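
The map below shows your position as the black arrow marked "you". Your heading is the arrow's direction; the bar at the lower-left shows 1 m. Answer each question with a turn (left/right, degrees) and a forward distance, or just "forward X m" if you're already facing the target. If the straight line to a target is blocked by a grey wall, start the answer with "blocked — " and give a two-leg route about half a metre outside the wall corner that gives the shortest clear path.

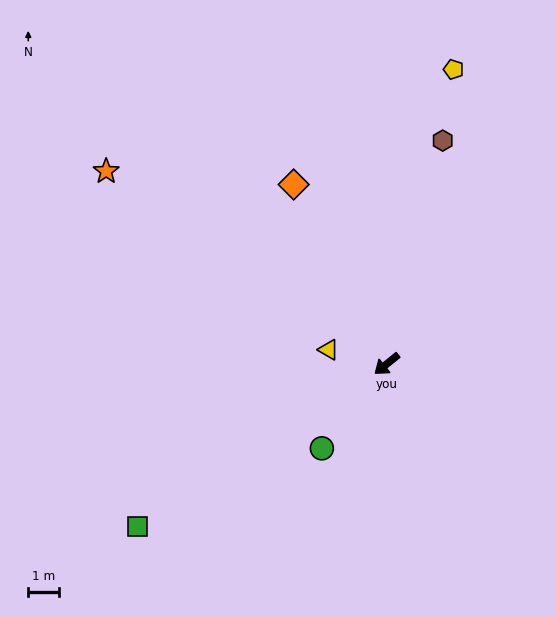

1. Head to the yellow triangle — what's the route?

turn right 53°, forward 1.9 m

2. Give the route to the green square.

turn right 6°, forward 9.6 m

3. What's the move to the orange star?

turn right 73°, forward 10.9 m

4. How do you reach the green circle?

turn left 14°, forward 3.4 m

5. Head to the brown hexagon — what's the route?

turn right 143°, forward 7.4 m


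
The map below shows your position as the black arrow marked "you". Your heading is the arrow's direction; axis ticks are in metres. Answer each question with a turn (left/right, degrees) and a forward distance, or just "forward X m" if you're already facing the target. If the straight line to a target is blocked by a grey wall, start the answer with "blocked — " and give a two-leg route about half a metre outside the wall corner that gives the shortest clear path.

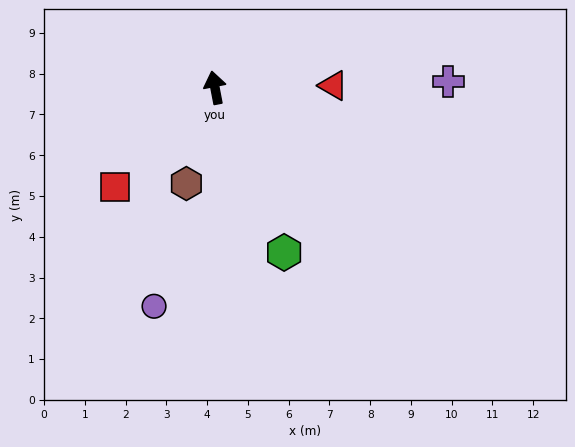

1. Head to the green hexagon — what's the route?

turn right 168°, forward 4.4 m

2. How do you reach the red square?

turn left 124°, forward 3.5 m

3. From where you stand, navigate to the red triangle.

turn right 100°, forward 2.9 m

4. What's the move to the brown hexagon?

turn left 153°, forward 2.5 m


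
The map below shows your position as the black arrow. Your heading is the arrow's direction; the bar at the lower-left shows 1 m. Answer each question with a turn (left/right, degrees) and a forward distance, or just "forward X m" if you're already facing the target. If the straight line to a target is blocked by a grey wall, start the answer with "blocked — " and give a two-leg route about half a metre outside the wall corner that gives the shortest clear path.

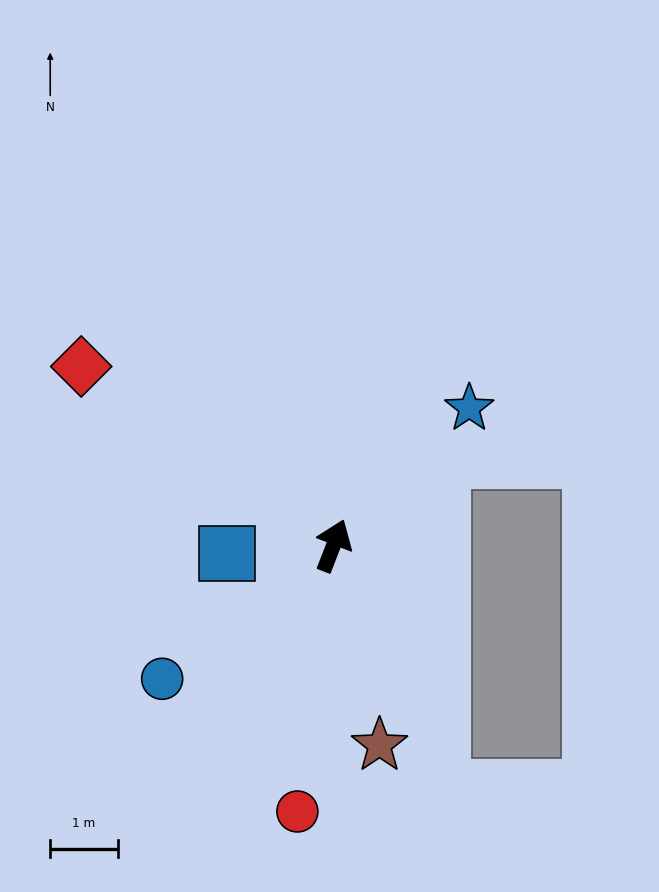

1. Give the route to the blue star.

turn right 23°, forward 2.9 m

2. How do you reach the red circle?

turn right 167°, forward 4.0 m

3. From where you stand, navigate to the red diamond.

turn left 76°, forward 4.6 m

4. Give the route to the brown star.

turn right 146°, forward 3.0 m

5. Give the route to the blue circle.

turn left 149°, forward 3.2 m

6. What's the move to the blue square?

turn left 116°, forward 1.6 m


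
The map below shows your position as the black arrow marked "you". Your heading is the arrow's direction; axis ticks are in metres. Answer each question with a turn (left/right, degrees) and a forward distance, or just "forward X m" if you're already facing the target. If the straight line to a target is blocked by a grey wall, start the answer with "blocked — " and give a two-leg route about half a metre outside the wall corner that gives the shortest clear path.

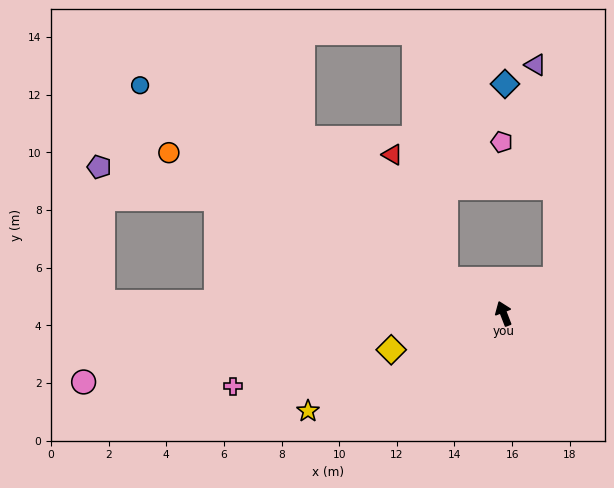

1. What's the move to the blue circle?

turn left 37°, forward 14.9 m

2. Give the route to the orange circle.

turn left 43°, forward 12.9 m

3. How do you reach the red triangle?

blocked — turn left 38°, forward 2.3 m, then turn right 36°, forward 4.7 m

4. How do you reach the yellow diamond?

turn left 87°, forward 4.1 m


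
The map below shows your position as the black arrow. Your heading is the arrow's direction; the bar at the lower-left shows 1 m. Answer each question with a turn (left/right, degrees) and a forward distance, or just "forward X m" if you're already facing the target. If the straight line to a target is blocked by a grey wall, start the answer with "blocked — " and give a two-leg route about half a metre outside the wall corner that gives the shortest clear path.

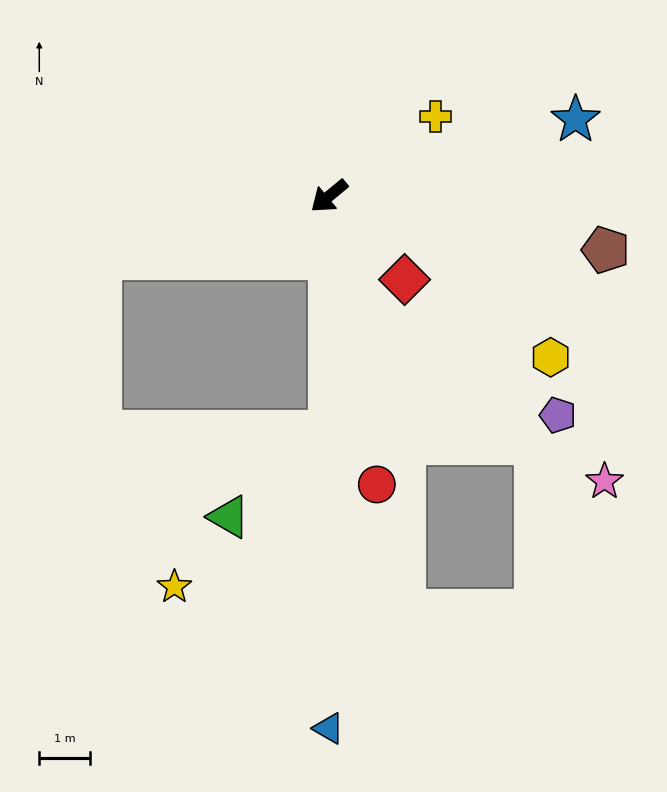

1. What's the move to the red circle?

turn left 60°, forward 5.8 m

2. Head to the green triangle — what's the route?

blocked — turn left 50°, forward 4.7 m, then turn right 49°, forward 2.6 m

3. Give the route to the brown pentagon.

turn left 129°, forward 5.6 m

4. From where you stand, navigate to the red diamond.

turn left 93°, forward 2.2 m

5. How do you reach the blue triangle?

turn left 50°, forward 10.6 m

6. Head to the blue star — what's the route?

turn left 158°, forward 5.1 m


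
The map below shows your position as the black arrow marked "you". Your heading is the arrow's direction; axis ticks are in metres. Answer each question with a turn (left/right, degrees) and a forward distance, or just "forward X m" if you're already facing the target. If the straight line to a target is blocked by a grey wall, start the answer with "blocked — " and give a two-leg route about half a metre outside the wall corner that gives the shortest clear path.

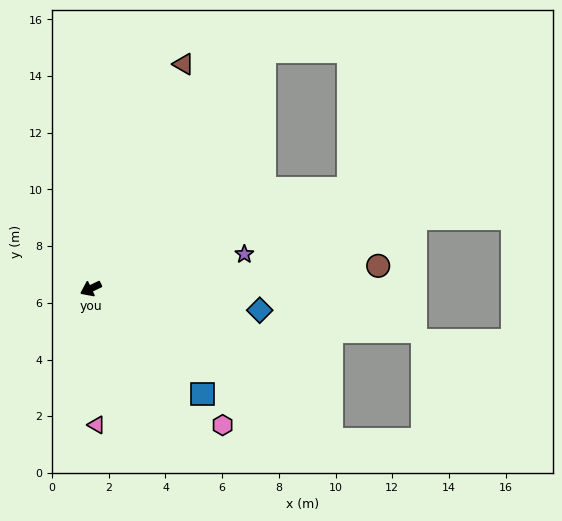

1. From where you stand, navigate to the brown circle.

turn left 159°, forward 10.2 m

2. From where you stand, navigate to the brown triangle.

turn right 138°, forward 8.6 m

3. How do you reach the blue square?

turn left 111°, forward 5.4 m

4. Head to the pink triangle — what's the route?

turn left 67°, forward 4.8 m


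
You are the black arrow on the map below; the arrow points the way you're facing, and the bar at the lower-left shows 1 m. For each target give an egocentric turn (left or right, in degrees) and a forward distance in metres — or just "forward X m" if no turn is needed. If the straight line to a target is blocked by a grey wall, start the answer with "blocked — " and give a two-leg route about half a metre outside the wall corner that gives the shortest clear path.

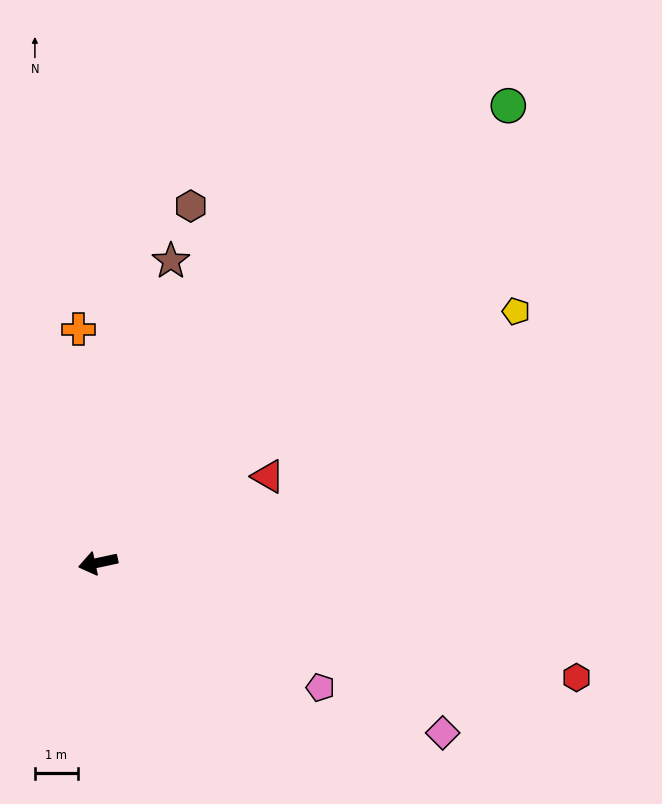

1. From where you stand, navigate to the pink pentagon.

turn left 139°, forward 6.0 m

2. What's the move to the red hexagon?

turn left 154°, forward 11.5 m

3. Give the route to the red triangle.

turn right 165°, forward 4.5 m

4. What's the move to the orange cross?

turn right 97°, forward 5.5 m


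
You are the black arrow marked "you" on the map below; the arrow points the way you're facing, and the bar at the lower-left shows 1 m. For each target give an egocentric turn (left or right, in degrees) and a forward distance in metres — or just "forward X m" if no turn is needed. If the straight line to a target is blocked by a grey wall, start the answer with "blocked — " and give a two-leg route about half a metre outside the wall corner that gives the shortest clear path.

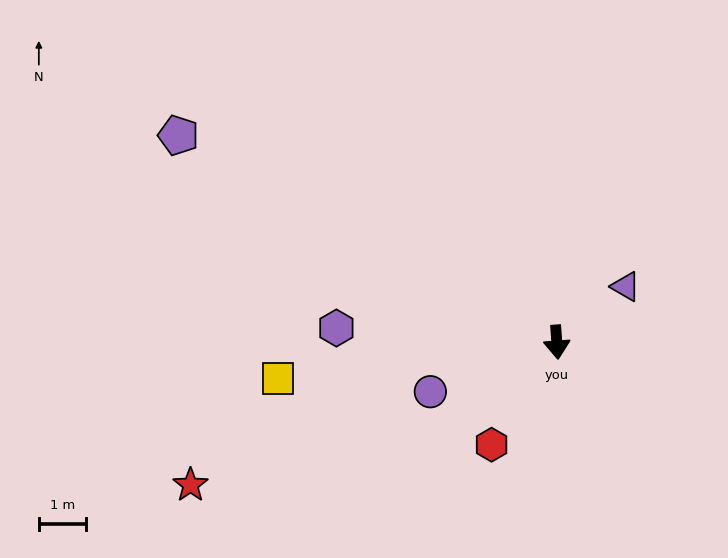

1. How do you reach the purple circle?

turn right 73°, forward 2.9 m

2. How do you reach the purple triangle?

turn left 125°, forward 1.9 m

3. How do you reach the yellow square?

turn right 87°, forward 5.9 m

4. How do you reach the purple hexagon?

turn right 98°, forward 4.7 m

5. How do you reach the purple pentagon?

turn right 123°, forward 9.1 m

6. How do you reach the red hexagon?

turn right 37°, forward 2.6 m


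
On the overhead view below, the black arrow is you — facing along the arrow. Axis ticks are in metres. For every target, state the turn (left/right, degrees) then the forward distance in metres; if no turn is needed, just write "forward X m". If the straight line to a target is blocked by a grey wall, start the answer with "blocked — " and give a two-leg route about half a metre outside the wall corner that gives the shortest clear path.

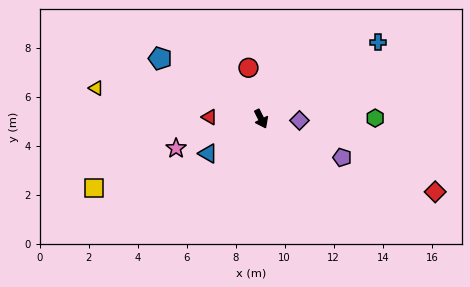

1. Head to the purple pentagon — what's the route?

turn left 38°, forward 3.7 m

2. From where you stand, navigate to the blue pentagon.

turn right 147°, forward 4.8 m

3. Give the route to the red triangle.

turn right 119°, forward 2.1 m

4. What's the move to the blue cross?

turn left 97°, forward 5.7 m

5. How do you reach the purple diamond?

turn left 61°, forward 1.6 m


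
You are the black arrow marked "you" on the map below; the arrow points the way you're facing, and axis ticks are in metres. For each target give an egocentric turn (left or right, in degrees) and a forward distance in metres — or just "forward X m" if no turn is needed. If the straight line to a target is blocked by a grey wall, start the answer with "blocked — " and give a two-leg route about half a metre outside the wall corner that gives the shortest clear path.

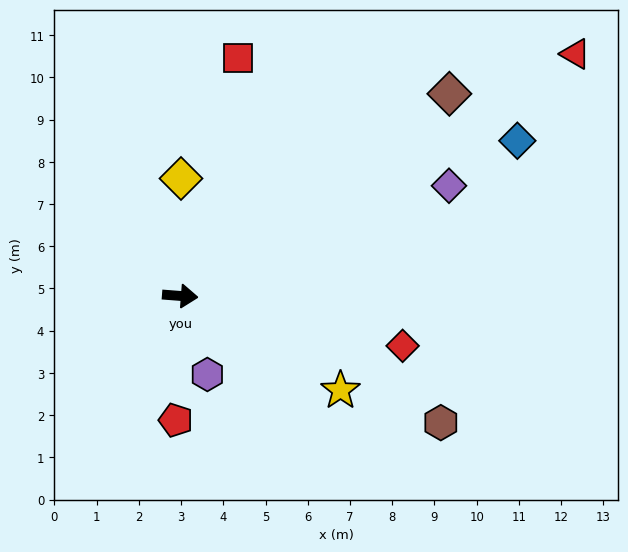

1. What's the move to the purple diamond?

turn left 27°, forward 6.9 m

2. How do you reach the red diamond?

turn right 8°, forward 5.4 m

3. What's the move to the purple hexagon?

turn right 67°, forward 2.0 m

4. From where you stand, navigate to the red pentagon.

turn right 88°, forward 2.9 m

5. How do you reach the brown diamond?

turn left 41°, forward 8.0 m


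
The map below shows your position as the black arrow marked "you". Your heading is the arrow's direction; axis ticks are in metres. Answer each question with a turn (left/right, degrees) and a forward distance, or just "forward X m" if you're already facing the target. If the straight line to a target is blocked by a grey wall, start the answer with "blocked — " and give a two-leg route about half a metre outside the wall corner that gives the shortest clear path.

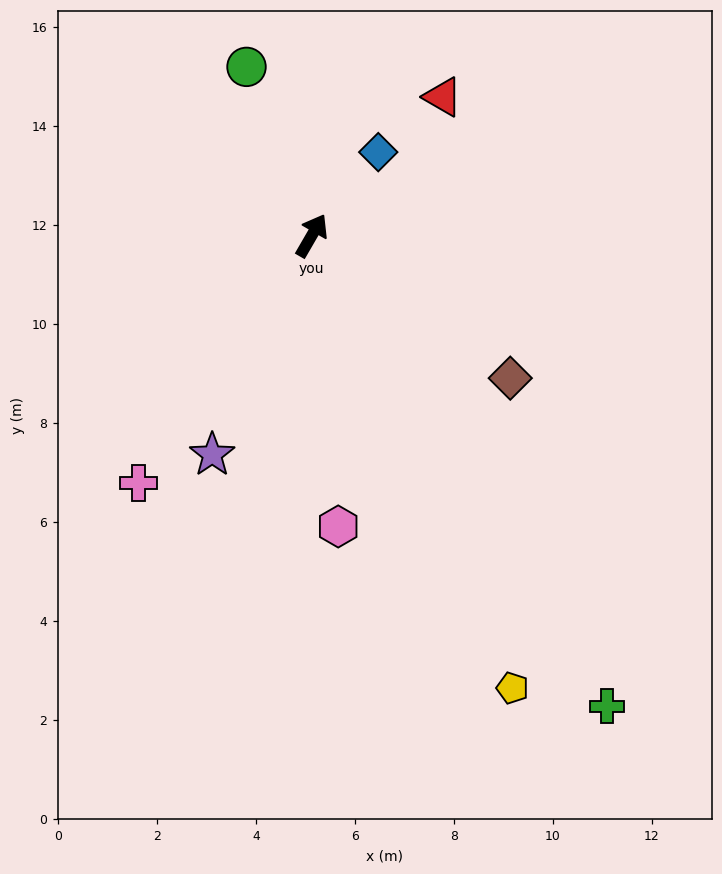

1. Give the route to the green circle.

turn left 51°, forward 3.7 m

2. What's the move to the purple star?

turn right 174°, forward 4.9 m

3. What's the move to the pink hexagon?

turn right 145°, forward 5.9 m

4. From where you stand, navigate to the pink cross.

turn left 175°, forward 6.1 m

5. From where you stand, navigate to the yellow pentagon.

turn right 126°, forward 10.0 m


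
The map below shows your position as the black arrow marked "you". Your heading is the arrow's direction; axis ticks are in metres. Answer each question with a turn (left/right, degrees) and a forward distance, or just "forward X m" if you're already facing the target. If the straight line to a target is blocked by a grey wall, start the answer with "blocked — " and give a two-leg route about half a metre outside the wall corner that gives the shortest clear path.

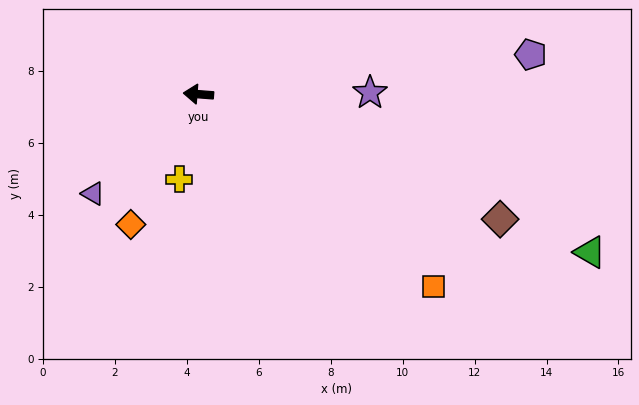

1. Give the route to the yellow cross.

turn left 82°, forward 2.4 m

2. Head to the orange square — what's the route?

turn left 145°, forward 8.4 m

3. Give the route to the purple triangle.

turn left 48°, forward 4.0 m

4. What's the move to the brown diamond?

turn left 162°, forward 9.1 m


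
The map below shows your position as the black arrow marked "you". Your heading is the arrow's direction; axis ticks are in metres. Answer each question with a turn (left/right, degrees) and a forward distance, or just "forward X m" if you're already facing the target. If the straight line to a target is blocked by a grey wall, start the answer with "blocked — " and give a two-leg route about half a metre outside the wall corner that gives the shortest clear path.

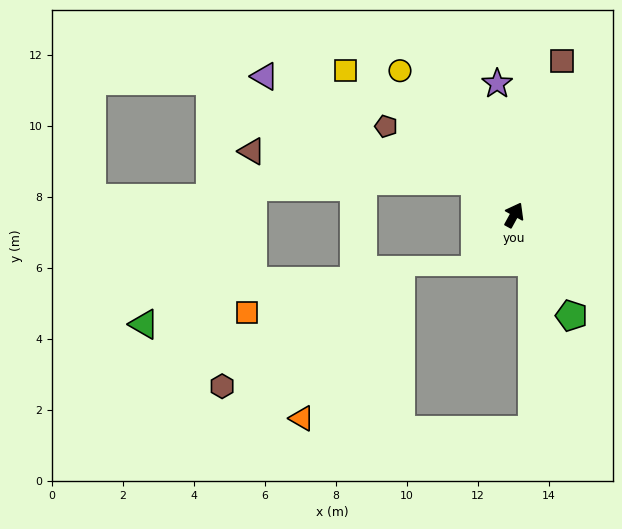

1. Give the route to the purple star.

turn left 36°, forward 3.7 m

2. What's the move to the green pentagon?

turn right 122°, forward 3.3 m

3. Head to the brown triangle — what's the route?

blocked — turn left 76°, forward 1.5 m, then turn left 36°, forward 6.4 m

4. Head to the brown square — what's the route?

turn left 11°, forward 4.5 m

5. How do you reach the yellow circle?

turn left 67°, forward 5.2 m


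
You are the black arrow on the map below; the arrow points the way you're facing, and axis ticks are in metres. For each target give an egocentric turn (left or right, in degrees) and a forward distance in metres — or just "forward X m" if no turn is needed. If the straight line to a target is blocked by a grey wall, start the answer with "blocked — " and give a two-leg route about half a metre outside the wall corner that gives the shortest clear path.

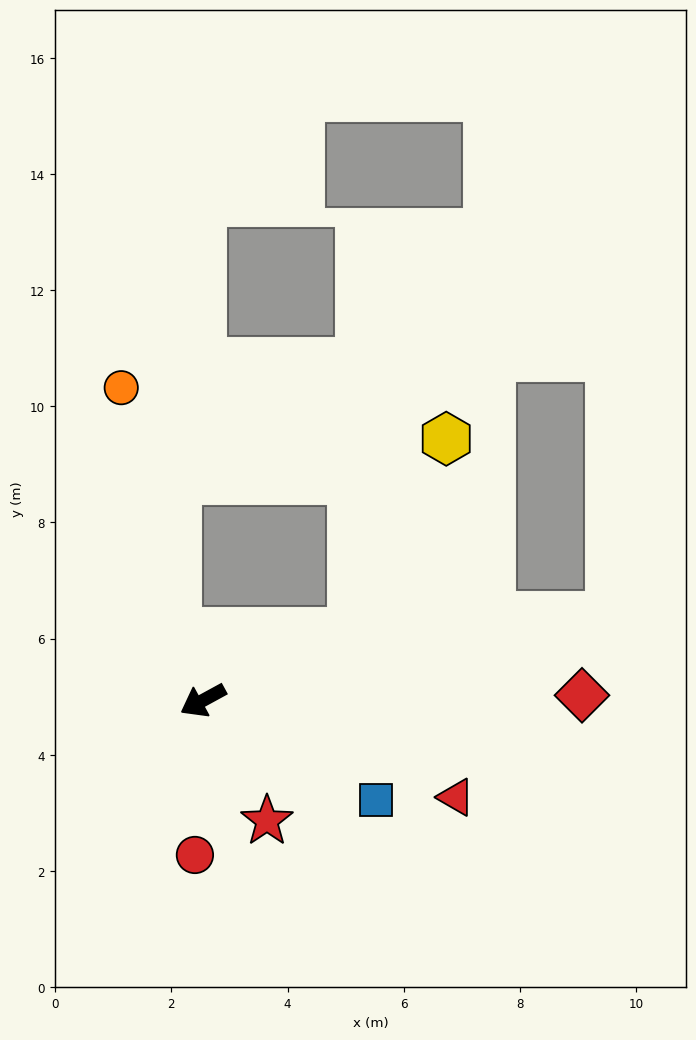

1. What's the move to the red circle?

turn left 58°, forward 2.7 m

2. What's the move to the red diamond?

turn left 152°, forward 6.5 m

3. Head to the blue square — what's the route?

turn left 121°, forward 3.4 m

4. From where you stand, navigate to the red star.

turn left 89°, forward 2.3 m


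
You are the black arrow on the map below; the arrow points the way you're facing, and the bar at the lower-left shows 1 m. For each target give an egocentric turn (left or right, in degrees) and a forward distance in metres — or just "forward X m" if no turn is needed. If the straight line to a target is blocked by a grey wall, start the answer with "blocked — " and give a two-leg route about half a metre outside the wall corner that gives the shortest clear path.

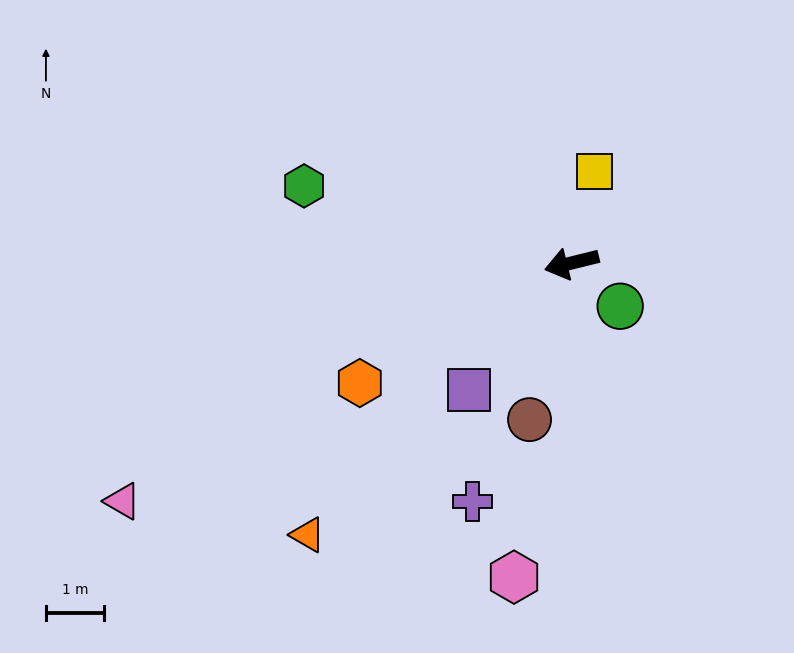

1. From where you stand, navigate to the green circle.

turn left 124°, forward 1.1 m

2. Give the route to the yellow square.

turn right 118°, forward 1.6 m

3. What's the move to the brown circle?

turn left 61°, forward 2.8 m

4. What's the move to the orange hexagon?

turn left 16°, forward 4.2 m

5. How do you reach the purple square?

turn left 37°, forward 2.8 m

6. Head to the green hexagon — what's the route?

turn right 30°, forward 4.8 m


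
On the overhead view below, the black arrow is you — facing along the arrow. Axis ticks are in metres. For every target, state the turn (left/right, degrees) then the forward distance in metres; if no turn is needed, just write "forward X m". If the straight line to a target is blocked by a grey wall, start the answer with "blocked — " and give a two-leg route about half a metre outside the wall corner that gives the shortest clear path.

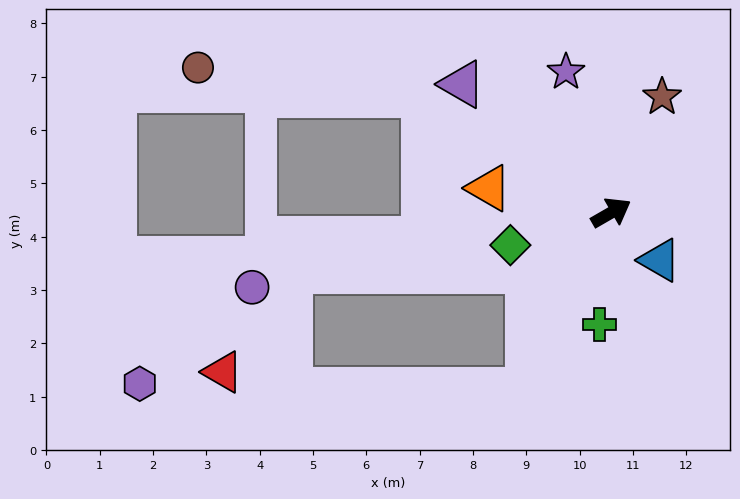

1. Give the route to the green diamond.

turn left 168°, forward 2.0 m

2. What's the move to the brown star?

turn left 36°, forward 2.4 m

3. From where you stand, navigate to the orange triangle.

turn left 139°, forward 2.3 m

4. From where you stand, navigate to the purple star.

turn left 78°, forward 2.8 m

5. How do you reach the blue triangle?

turn right 74°, forward 1.3 m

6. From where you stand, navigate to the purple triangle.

turn left 109°, forward 3.7 m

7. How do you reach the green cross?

turn right 126°, forward 2.1 m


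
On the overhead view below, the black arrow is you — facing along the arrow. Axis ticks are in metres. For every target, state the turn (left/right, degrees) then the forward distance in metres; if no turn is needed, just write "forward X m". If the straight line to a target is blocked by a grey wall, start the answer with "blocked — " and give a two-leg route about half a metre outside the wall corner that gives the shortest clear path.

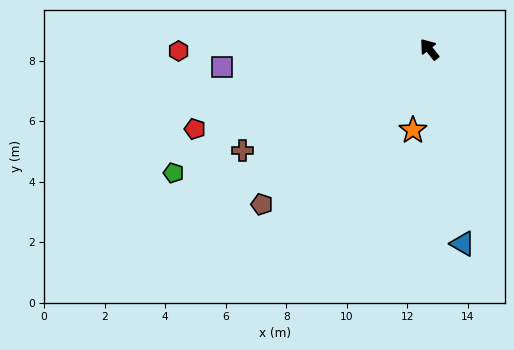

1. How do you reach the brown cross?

turn left 80°, forward 7.0 m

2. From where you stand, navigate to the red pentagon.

turn left 70°, forward 8.2 m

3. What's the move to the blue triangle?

turn left 151°, forward 6.5 m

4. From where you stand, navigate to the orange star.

turn left 130°, forward 2.7 m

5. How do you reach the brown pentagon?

turn left 94°, forward 7.5 m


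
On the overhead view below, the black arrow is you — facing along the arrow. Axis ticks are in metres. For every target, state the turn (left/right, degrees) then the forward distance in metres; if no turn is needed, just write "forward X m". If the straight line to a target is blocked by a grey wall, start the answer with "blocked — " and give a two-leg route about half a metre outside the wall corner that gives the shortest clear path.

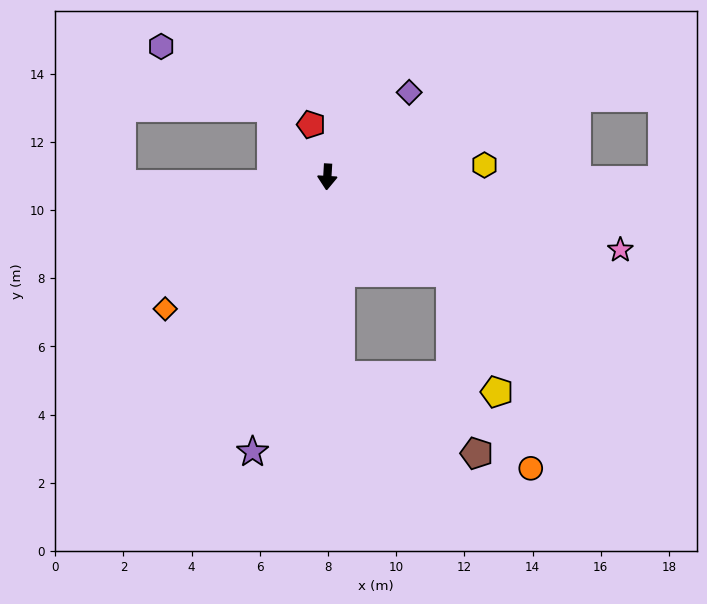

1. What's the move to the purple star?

turn right 12°, forward 8.4 m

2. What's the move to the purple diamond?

turn left 139°, forward 3.5 m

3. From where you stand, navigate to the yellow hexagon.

turn left 98°, forward 4.6 m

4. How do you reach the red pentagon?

turn right 159°, forward 1.6 m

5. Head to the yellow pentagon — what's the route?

blocked — turn left 55°, forward 4.6 m, then turn right 30°, forward 3.7 m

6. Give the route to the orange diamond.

turn right 47°, forward 6.1 m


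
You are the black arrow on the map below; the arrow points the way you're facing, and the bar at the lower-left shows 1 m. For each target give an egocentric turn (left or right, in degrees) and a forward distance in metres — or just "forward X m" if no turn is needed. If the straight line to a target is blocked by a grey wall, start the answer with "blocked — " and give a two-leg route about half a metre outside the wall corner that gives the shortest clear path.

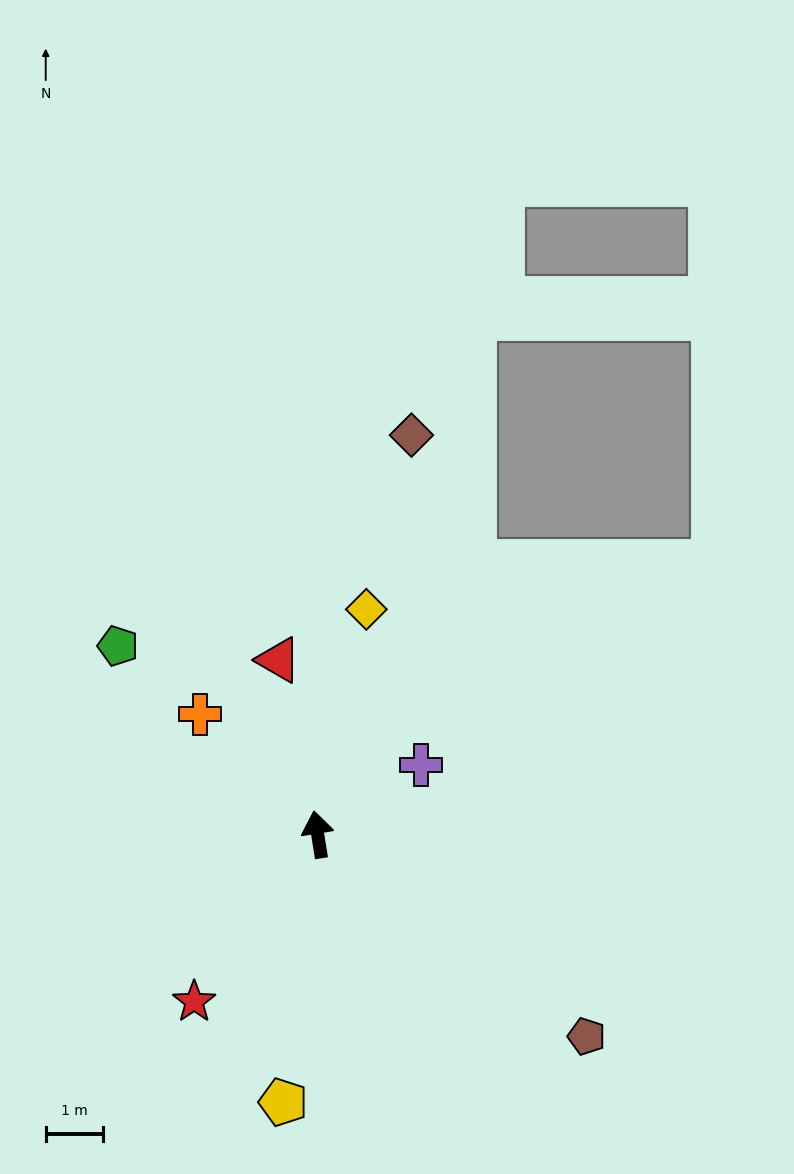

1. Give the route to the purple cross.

turn right 65°, forward 2.2 m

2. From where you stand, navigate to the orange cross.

turn left 35°, forward 2.9 m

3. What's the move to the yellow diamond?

turn right 21°, forward 4.0 m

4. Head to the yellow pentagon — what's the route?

turn left 164°, forward 4.7 m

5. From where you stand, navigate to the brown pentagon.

turn right 136°, forward 5.8 m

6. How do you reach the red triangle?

turn left 4°, forward 3.1 m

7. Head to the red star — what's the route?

turn left 134°, forward 3.6 m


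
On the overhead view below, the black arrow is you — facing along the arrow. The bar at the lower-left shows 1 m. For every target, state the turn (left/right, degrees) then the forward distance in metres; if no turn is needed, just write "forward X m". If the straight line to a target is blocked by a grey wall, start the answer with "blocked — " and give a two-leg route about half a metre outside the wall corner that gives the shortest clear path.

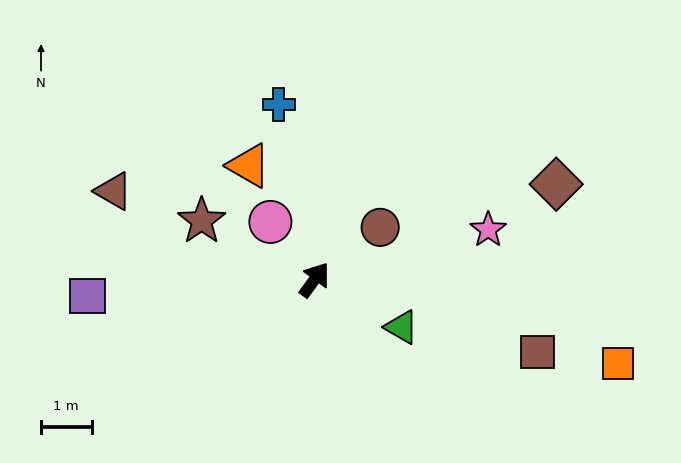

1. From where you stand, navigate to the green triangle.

turn right 82°, forward 2.0 m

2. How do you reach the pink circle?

turn left 74°, forward 1.4 m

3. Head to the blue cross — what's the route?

turn left 48°, forward 3.5 m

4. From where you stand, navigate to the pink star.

turn right 38°, forward 3.6 m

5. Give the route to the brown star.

turn left 99°, forward 2.5 m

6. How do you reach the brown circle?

turn right 15°, forward 1.7 m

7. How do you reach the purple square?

turn left 130°, forward 4.5 m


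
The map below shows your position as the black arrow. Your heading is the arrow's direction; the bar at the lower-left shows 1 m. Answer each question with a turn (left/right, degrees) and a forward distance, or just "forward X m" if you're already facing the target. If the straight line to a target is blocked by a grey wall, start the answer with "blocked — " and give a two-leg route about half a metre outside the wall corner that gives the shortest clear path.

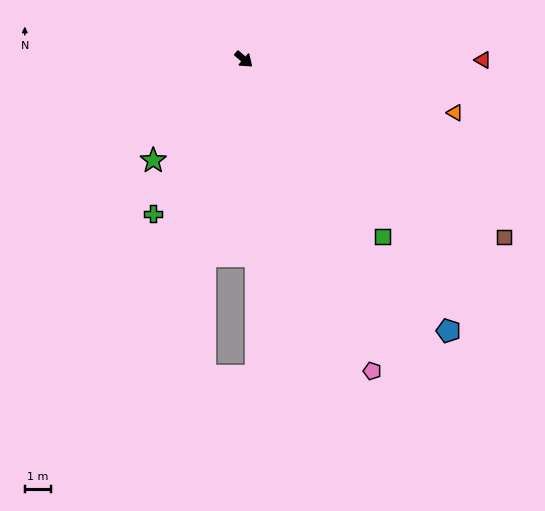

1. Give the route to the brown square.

turn left 6°, forward 11.9 m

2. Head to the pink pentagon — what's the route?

turn right 27°, forward 12.7 m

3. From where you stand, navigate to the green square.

turn right 11°, forward 8.5 m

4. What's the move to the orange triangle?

turn left 26°, forward 8.2 m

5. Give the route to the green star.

turn right 91°, forward 5.1 m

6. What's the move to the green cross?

turn right 80°, forward 6.8 m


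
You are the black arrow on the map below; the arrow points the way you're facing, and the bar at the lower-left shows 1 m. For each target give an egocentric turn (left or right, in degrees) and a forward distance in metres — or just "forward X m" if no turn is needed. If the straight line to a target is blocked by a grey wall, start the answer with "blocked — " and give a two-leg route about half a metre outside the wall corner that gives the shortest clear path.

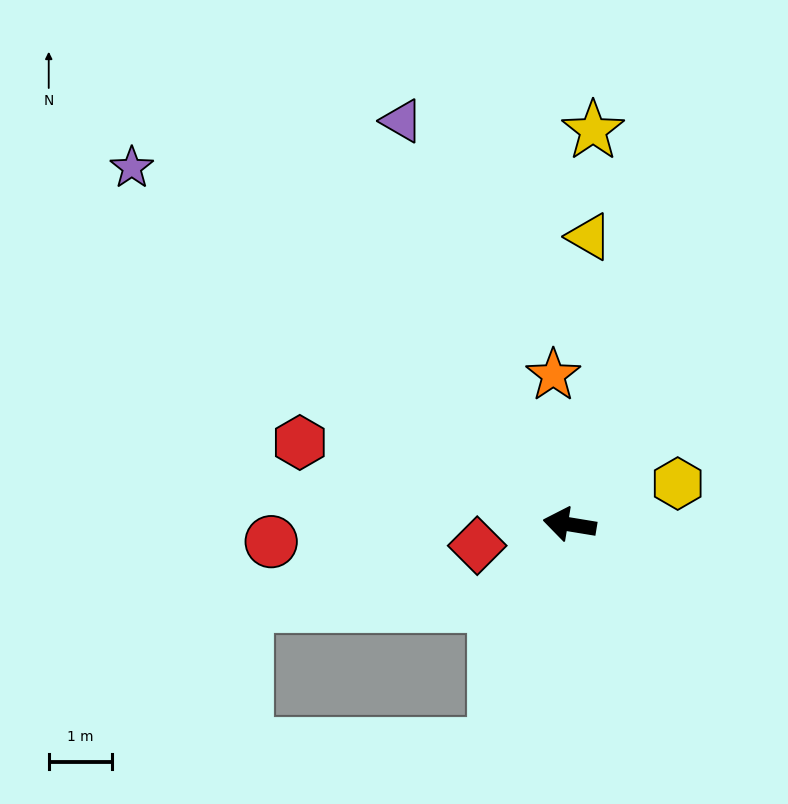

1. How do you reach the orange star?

turn right 74°, forward 2.4 m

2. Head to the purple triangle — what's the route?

turn right 58°, forward 7.0 m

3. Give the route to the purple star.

turn right 30°, forward 9.0 m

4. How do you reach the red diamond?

turn left 22°, forward 1.5 m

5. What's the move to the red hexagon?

turn right 8°, forward 4.5 m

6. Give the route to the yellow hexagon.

turn right 150°, forward 1.8 m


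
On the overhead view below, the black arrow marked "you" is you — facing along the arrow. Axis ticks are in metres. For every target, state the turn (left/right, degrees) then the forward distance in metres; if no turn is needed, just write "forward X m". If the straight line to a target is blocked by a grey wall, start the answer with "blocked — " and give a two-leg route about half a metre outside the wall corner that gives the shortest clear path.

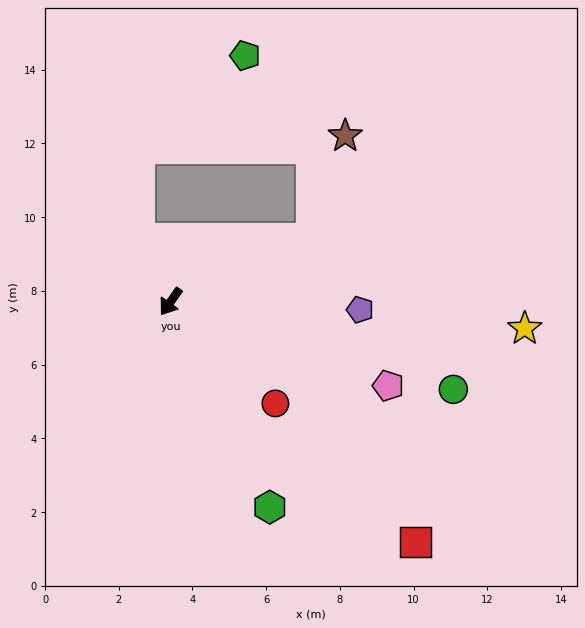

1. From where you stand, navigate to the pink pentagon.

turn left 104°, forward 6.3 m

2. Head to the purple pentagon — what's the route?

turn left 123°, forward 5.1 m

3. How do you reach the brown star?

blocked — turn left 149°, forward 4.2 m, then turn left 48°, forward 2.9 m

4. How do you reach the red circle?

turn left 81°, forward 4.0 m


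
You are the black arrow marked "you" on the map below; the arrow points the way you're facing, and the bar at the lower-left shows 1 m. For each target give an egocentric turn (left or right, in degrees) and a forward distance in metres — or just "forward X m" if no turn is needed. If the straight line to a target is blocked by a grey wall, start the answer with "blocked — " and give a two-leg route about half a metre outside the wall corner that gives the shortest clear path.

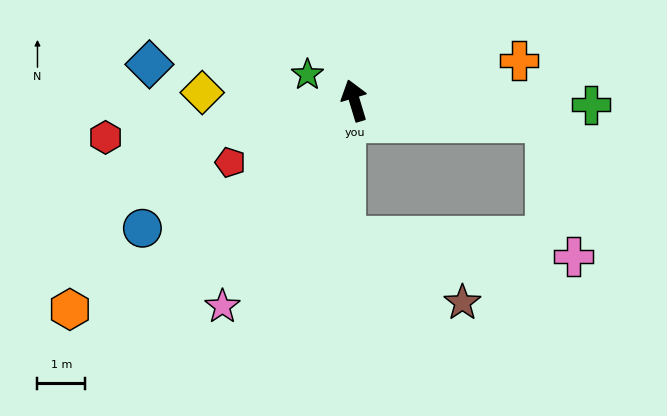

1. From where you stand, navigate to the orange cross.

turn right 93°, forward 3.6 m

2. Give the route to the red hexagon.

turn left 82°, forward 5.3 m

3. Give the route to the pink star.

turn left 131°, forward 5.1 m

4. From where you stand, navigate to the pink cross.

blocked — turn right 113°, forward 4.0 m, then turn right 72°, forward 2.9 m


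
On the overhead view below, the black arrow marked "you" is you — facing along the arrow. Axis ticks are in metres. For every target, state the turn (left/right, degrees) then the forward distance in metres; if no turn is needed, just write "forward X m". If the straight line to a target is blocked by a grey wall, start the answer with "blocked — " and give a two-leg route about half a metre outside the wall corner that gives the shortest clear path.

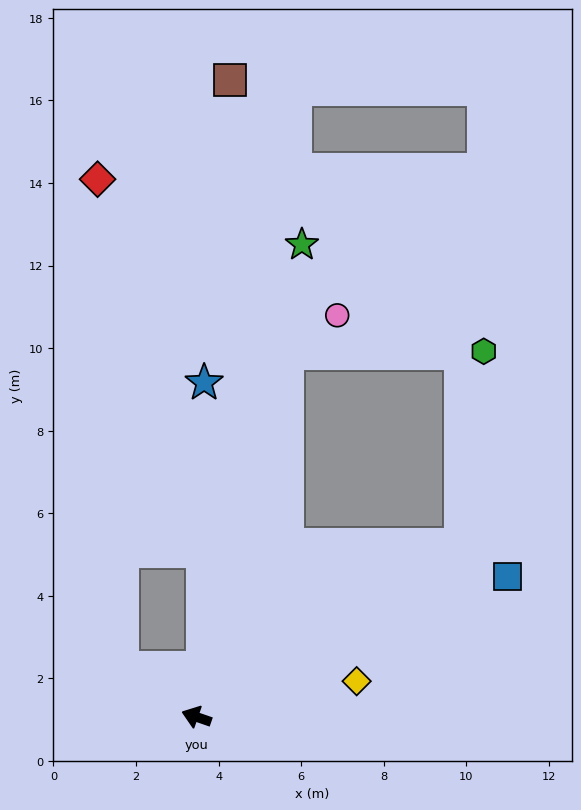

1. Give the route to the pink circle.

blocked — turn right 85°, forward 9.1 m, then turn right 40°, forward 1.5 m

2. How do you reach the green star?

turn right 83°, forward 11.7 m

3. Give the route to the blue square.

turn right 137°, forward 8.3 m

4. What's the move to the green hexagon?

blocked — turn right 128°, forward 7.6 m, then turn left 51°, forward 4.7 m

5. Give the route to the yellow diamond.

turn right 148°, forward 4.0 m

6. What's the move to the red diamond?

blocked — turn right 13°, forward 2.2 m, then turn right 55°, forward 11.9 m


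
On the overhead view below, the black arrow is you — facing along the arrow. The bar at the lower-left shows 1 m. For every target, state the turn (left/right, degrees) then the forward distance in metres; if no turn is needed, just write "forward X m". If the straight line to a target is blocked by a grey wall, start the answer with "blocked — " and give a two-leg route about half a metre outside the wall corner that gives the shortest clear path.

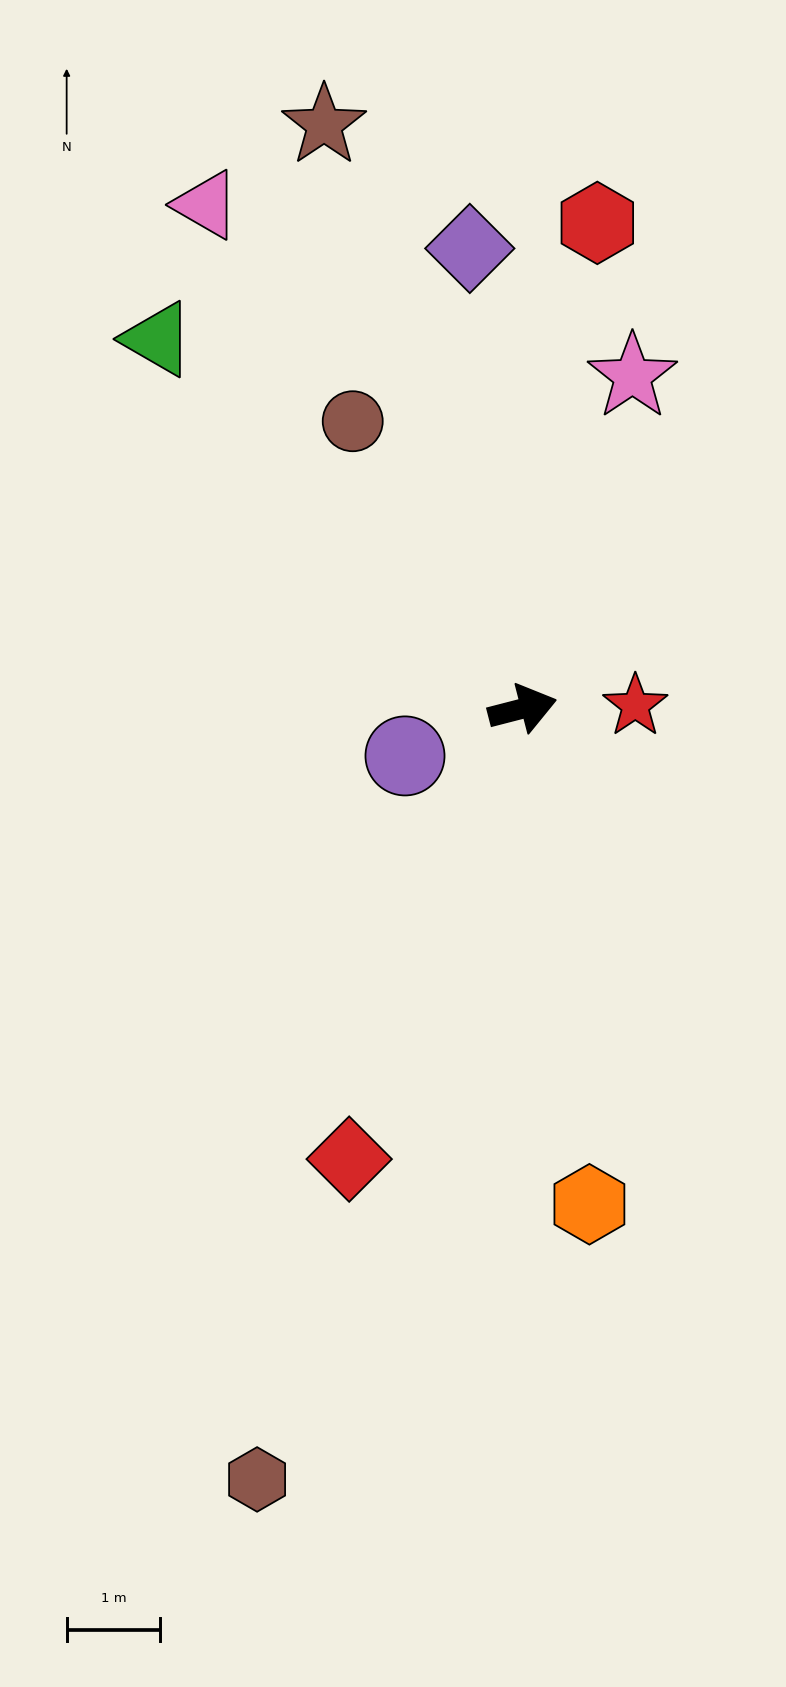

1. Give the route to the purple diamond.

turn left 82°, forward 5.0 m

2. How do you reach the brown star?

turn left 94°, forward 6.6 m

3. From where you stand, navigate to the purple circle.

turn right 173°, forward 1.4 m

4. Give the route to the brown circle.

turn left 106°, forward 3.6 m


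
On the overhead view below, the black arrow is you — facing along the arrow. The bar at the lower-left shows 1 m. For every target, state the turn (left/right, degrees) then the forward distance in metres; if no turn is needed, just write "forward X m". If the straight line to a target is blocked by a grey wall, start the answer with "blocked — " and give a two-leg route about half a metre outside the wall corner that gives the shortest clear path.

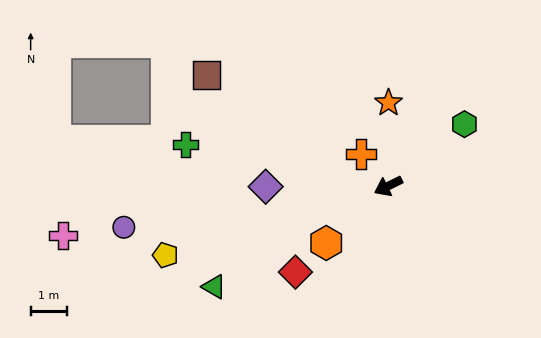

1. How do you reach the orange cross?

turn right 75°, forward 1.2 m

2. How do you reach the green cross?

turn right 38°, forward 5.7 m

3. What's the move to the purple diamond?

turn right 26°, forward 3.4 m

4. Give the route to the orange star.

turn right 116°, forward 2.3 m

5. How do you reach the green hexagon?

turn right 167°, forward 2.7 m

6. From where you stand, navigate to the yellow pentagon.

turn right 9°, forward 6.4 m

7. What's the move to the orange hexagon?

turn left 16°, forward 2.3 m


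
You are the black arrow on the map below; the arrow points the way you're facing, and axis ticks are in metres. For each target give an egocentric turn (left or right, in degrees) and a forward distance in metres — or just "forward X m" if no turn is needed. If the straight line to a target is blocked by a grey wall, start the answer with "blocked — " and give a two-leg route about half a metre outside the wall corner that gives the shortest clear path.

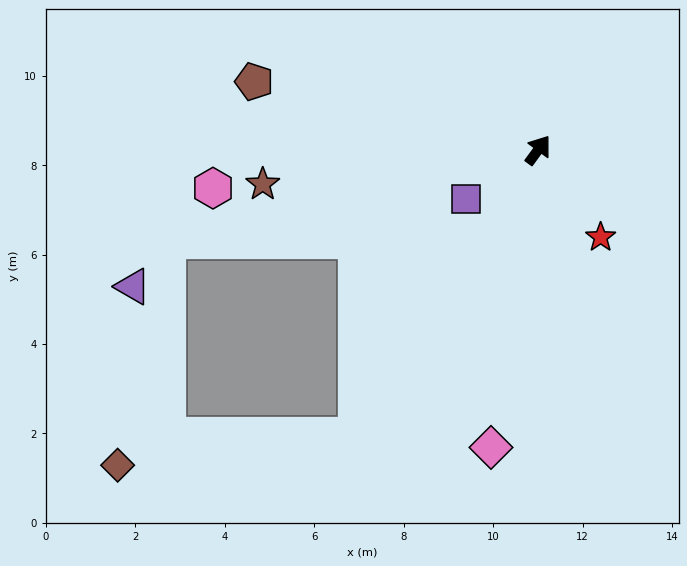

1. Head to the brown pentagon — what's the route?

turn left 113°, forward 6.5 m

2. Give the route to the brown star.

turn left 133°, forward 6.2 m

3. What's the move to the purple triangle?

blocked — turn left 140°, forward 8.5 m, then turn left 40°, forward 1.3 m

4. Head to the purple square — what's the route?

turn left 161°, forward 1.9 m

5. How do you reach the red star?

turn right 108°, forward 2.4 m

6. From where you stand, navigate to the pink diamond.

turn right 153°, forward 6.7 m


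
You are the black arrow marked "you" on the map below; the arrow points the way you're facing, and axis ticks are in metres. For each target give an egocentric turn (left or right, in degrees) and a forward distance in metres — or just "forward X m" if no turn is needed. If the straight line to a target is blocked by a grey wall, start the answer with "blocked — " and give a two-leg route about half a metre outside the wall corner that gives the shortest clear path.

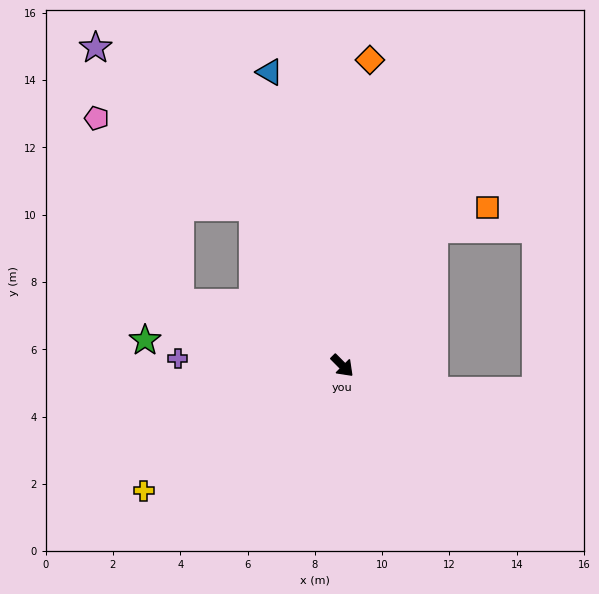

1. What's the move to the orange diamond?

turn left 130°, forward 9.1 m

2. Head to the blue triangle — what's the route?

turn left 149°, forward 9.0 m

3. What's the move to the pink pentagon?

blocked — turn left 165°, forward 5.4 m, then turn left 31°, forward 5.3 m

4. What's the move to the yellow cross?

turn right 103°, forward 7.0 m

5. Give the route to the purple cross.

turn right 137°, forward 4.9 m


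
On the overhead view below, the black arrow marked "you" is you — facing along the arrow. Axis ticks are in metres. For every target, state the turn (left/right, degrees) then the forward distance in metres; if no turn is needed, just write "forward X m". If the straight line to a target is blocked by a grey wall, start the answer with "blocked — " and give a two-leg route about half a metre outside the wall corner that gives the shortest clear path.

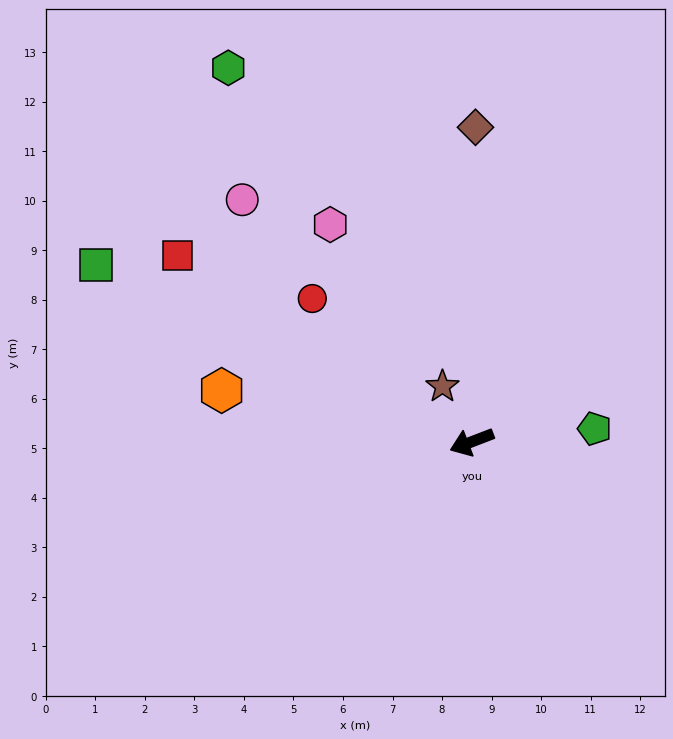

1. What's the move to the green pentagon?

turn left 165°, forward 2.5 m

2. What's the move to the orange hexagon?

turn right 33°, forward 5.2 m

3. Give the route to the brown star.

turn right 83°, forward 1.3 m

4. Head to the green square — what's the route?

turn right 46°, forward 8.4 m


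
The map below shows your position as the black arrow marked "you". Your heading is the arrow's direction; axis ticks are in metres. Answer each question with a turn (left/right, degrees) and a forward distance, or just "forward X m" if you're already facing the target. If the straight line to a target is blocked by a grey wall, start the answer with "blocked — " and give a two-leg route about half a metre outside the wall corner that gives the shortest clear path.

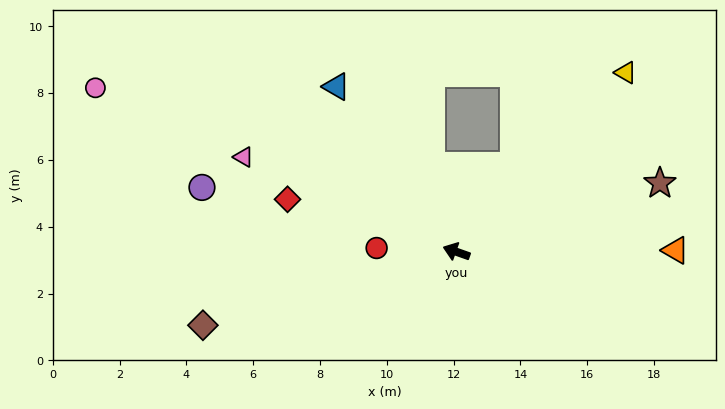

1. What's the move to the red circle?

turn left 17°, forward 2.4 m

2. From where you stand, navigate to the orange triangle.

turn right 160°, forward 6.6 m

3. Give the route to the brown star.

turn right 142°, forward 6.4 m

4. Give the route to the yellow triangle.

turn right 114°, forward 7.4 m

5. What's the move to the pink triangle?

turn right 5°, forward 7.0 m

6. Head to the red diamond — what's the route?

turn left 2°, forward 5.3 m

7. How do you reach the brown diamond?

turn left 36°, forward 7.9 m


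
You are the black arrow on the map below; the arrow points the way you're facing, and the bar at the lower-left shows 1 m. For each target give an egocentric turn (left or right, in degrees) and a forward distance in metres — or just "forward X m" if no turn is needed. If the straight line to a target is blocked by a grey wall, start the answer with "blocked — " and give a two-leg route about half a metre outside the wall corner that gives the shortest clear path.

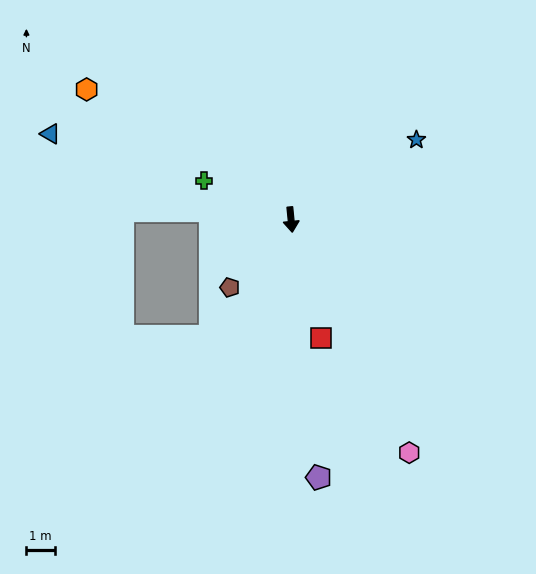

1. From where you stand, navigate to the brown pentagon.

turn right 48°, forward 3.2 m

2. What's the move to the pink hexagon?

turn left 21°, forward 9.1 m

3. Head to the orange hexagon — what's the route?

turn right 128°, forward 8.5 m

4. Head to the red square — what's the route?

turn left 9°, forward 4.3 m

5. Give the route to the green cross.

turn right 120°, forward 3.3 m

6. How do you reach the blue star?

turn left 117°, forward 5.2 m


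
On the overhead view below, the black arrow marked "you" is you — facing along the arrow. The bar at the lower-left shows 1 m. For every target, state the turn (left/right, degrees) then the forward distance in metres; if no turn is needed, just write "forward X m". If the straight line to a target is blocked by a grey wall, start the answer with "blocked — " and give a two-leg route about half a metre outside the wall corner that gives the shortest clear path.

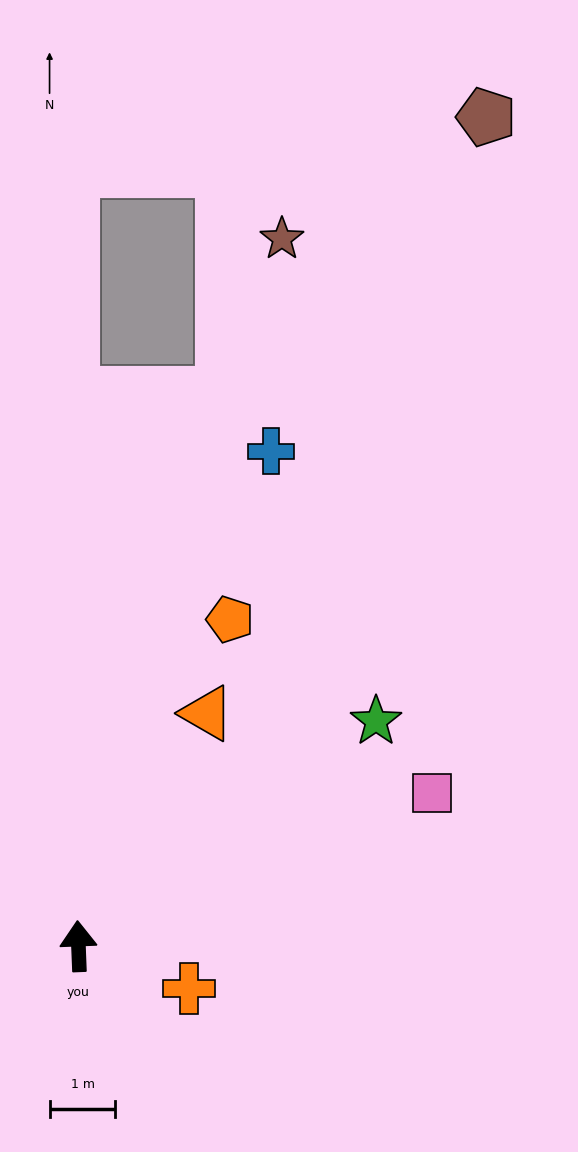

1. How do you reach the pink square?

turn right 69°, forward 5.8 m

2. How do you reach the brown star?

turn right 18°, forward 11.2 m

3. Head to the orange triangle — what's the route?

turn right 31°, forward 4.0 m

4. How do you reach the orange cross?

turn right 113°, forward 1.8 m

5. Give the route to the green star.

turn right 55°, forward 5.7 m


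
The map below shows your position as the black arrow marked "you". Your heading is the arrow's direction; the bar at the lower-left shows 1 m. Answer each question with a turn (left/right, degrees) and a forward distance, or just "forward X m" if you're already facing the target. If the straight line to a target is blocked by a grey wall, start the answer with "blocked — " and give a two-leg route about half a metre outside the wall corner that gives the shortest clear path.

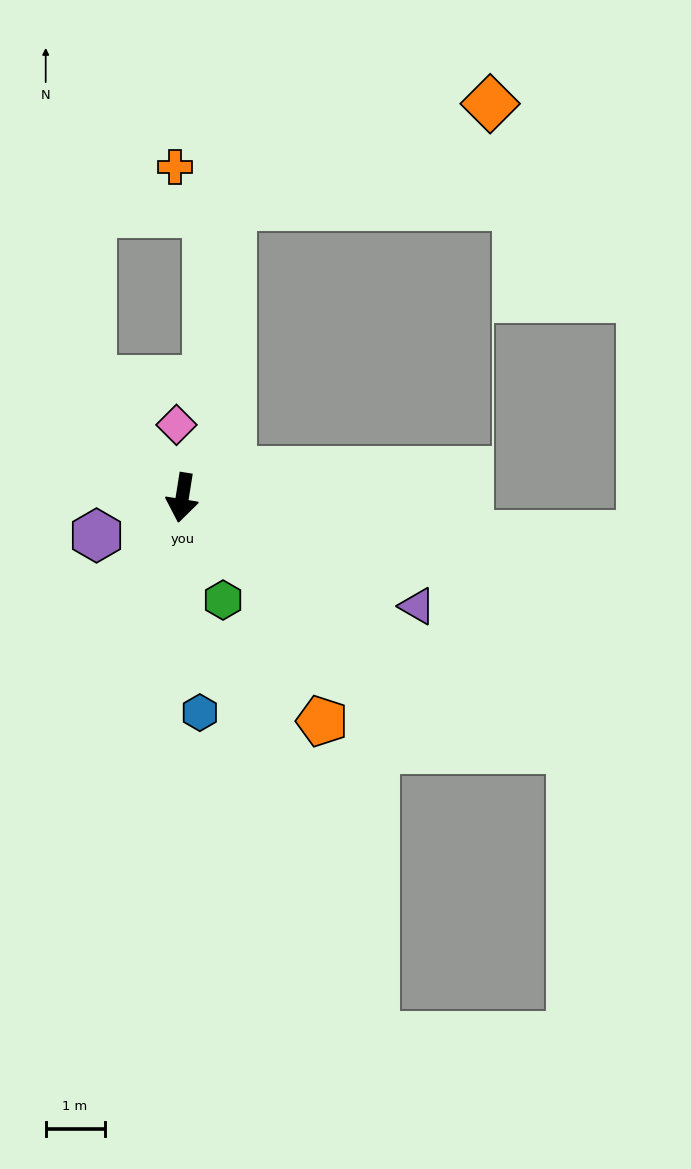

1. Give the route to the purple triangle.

turn left 74°, forward 4.4 m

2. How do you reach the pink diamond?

turn right 166°, forward 1.2 m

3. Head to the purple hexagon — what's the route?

turn right 57°, forward 1.6 m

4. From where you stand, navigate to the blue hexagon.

turn left 14°, forward 3.7 m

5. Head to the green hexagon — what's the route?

turn left 31°, forward 1.9 m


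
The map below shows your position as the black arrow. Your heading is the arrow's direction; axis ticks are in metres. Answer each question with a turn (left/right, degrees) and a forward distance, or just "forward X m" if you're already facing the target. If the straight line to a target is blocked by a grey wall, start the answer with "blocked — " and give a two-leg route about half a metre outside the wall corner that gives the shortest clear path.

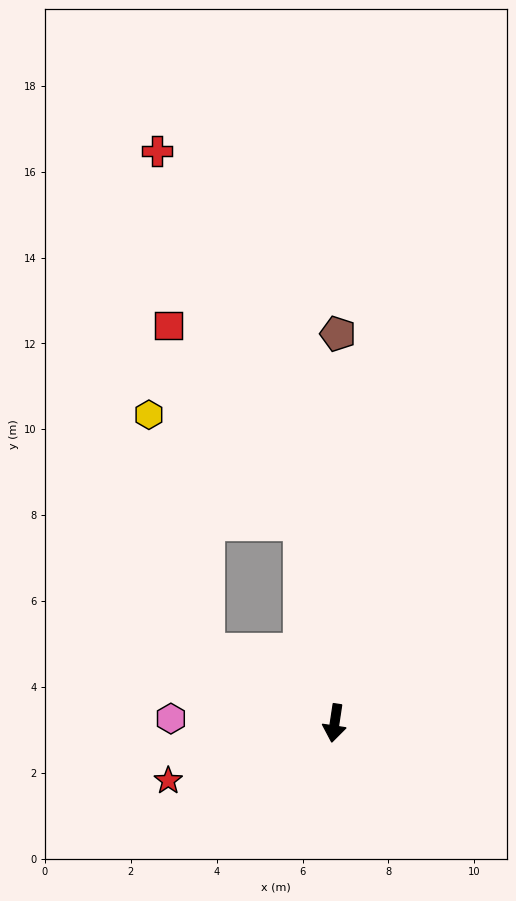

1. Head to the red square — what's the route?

blocked — turn right 162°, forward 4.7 m, then turn left 25°, forward 5.5 m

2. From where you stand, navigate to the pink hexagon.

turn right 83°, forward 3.8 m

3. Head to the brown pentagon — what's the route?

turn right 172°, forward 9.1 m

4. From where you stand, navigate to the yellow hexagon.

blocked — turn right 162°, forward 4.7 m, then turn left 45°, forward 4.3 m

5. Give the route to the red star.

turn right 62°, forward 4.1 m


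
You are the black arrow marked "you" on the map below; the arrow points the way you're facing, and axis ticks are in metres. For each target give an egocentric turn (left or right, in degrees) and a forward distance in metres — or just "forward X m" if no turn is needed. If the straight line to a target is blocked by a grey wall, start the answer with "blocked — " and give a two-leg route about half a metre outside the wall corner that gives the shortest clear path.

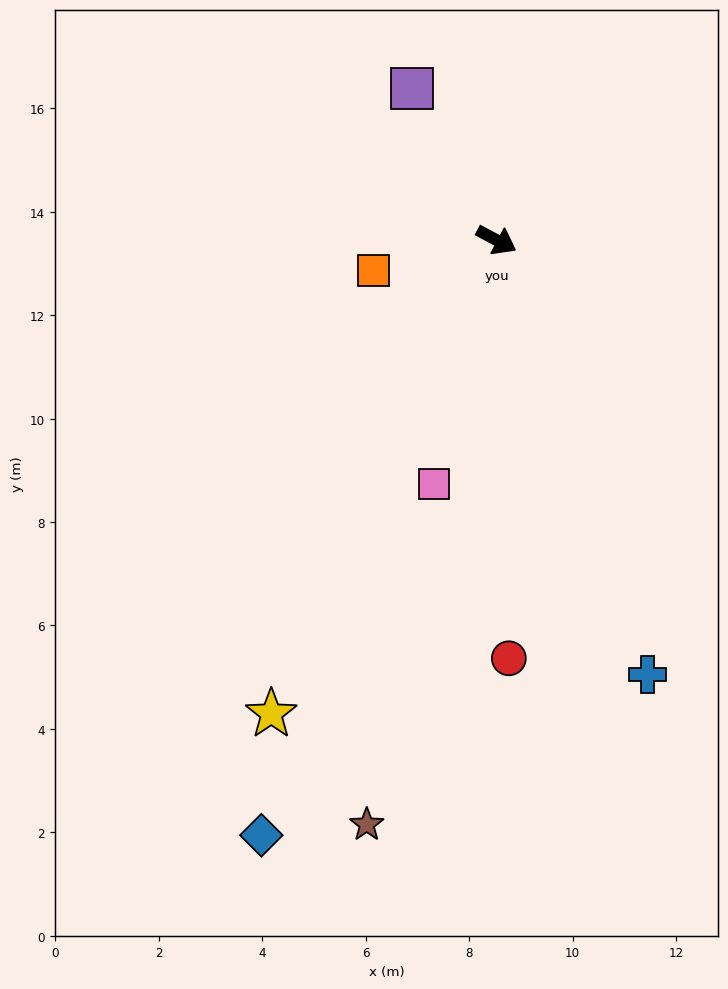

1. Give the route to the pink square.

turn right 76°, forward 4.9 m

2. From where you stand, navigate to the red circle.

turn right 60°, forward 8.1 m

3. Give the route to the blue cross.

turn right 43°, forward 8.9 m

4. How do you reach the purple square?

turn left 147°, forward 3.4 m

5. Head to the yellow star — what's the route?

turn right 87°, forward 10.1 m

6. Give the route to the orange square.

turn right 138°, forward 2.5 m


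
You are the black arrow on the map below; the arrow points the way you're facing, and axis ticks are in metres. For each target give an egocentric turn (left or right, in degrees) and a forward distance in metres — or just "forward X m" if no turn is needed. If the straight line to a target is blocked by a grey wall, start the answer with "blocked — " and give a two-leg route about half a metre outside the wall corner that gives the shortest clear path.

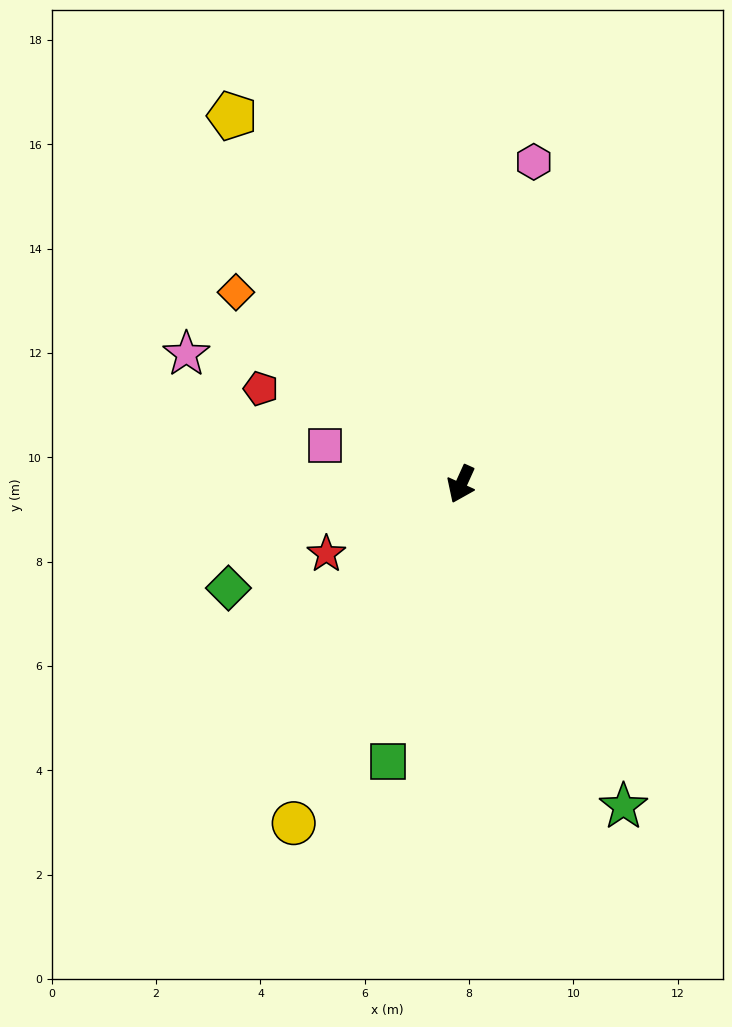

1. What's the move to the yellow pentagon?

turn right 124°, forward 8.3 m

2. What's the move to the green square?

turn left 10°, forward 5.5 m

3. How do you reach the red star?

turn right 38°, forward 2.9 m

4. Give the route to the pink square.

turn right 81°, forward 2.7 m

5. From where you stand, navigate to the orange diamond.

turn right 106°, forward 5.7 m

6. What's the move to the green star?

turn left 51°, forward 6.9 m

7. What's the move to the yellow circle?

forward 7.2 m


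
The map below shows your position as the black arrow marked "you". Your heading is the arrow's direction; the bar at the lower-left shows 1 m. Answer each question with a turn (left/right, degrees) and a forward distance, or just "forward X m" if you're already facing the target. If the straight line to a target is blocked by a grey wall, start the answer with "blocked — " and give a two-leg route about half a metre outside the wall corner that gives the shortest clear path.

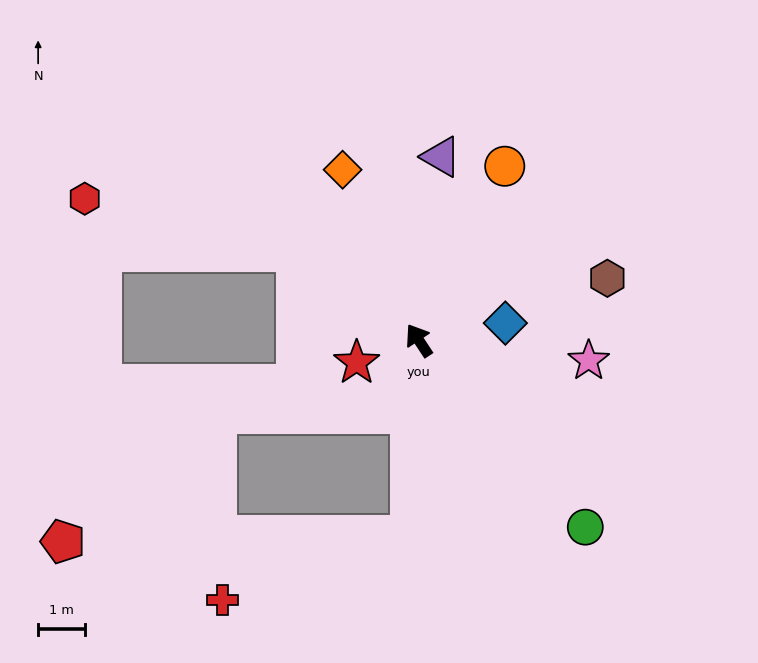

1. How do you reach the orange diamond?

turn right 9°, forward 4.0 m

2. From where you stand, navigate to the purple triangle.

turn right 40°, forward 4.0 m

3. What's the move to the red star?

turn left 76°, forward 1.4 m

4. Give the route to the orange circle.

turn right 60°, forward 4.2 m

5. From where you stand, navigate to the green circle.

turn right 172°, forward 5.4 m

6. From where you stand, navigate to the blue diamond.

turn right 112°, forward 1.9 m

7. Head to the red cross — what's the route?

blocked — turn left 144°, forward 4.2 m, then turn right 68°, forward 4.3 m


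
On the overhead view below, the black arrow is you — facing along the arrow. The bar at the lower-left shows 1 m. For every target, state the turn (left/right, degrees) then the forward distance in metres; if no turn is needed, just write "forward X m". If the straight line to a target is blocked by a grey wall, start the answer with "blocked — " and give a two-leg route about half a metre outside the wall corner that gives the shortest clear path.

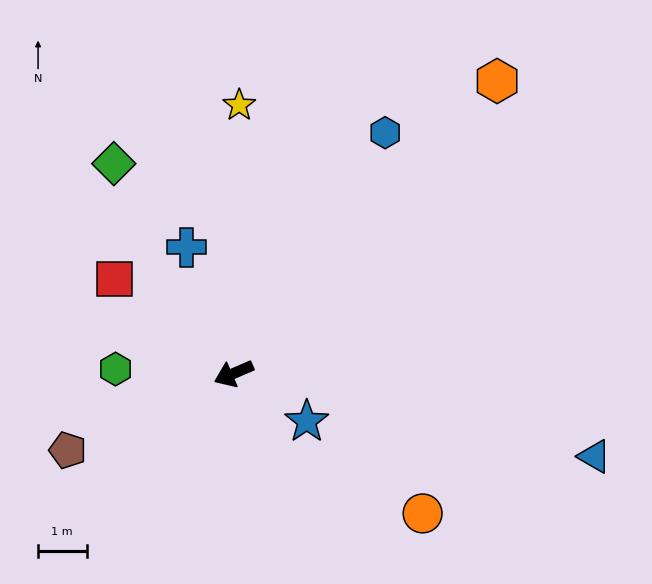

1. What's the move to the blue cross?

turn right 93°, forward 2.8 m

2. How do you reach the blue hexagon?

turn right 146°, forward 5.9 m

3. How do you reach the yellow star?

turn right 115°, forward 5.5 m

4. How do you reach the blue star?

turn left 123°, forward 1.8 m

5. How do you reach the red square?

turn right 62°, forward 3.1 m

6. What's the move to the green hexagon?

turn right 26°, forward 2.4 m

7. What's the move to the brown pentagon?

forward 3.8 m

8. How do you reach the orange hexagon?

turn right 155°, forward 8.1 m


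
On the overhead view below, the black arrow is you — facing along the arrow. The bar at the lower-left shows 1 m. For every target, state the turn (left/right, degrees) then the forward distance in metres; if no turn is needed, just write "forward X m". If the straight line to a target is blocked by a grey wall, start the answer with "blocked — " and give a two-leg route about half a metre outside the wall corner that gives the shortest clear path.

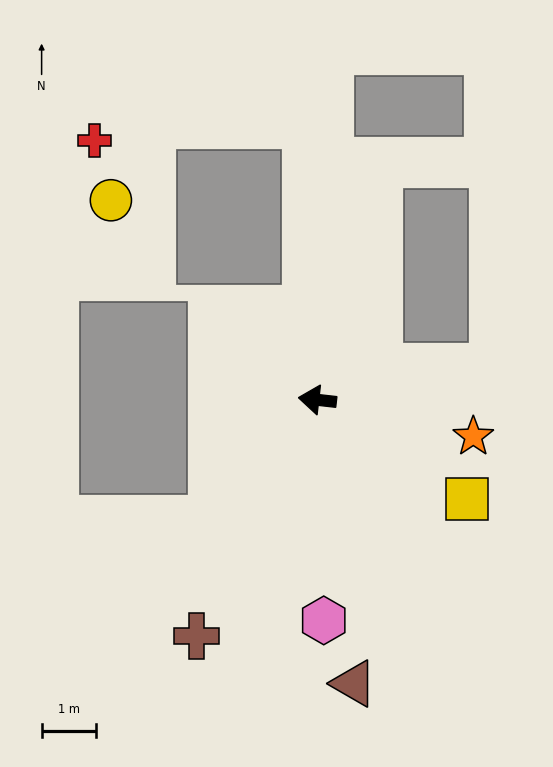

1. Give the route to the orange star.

turn left 173°, forward 3.0 m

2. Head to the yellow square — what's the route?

turn left 153°, forward 3.3 m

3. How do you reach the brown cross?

turn left 69°, forward 4.9 m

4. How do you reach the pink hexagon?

turn left 98°, forward 4.1 m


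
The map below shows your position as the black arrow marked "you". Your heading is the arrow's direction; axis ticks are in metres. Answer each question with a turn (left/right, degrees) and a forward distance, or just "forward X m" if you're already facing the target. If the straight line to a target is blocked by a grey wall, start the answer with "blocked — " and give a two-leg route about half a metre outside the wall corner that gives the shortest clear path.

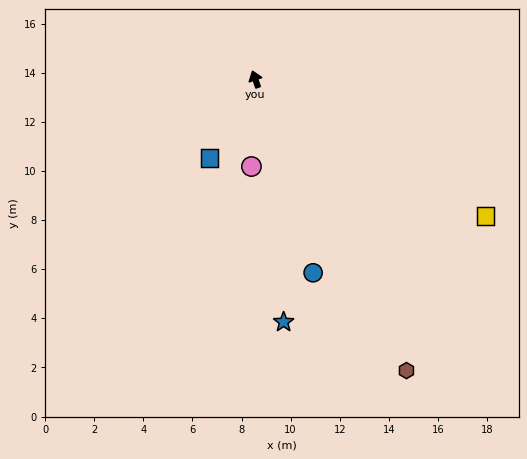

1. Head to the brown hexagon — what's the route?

turn right 172°, forward 13.4 m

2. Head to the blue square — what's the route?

turn left 131°, forward 3.7 m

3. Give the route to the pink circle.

turn left 158°, forward 3.6 m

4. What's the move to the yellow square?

turn right 140°, forward 10.9 m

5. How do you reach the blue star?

turn left 168°, forward 10.0 m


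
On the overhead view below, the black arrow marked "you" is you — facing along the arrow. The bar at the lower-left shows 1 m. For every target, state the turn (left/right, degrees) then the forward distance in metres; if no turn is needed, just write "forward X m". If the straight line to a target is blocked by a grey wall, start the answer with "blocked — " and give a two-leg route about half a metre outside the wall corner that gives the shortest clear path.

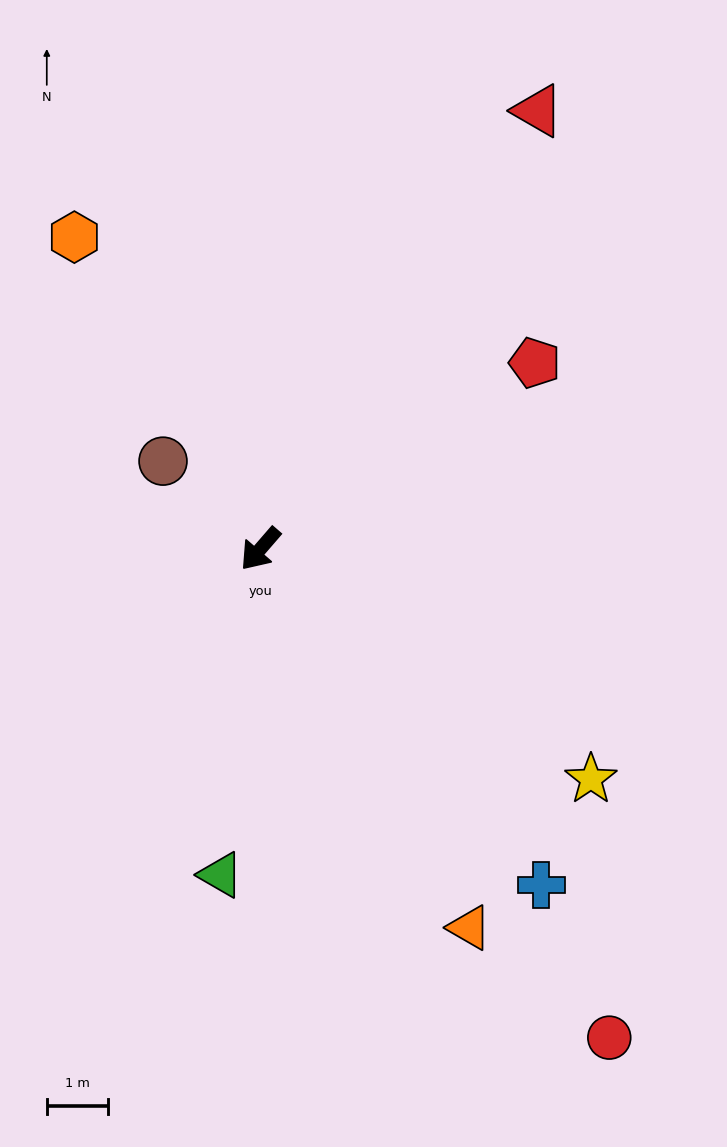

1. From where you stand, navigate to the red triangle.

turn right 171°, forward 8.5 m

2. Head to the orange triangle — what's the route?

turn left 70°, forward 7.1 m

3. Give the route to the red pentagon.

turn left 165°, forward 5.5 m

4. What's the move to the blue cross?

turn left 81°, forward 7.2 m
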